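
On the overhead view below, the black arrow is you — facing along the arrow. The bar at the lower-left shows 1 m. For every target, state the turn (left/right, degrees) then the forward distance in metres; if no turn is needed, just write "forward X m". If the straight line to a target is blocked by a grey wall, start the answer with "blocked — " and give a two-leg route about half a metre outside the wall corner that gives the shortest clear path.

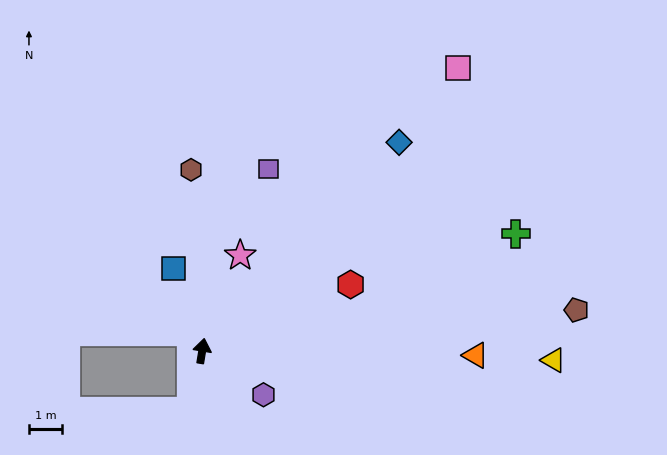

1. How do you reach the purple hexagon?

turn right 116°, forward 2.3 m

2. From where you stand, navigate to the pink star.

turn right 12°, forward 3.1 m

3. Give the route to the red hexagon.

turn right 57°, forward 4.9 m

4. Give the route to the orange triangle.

turn right 82°, forward 8.2 m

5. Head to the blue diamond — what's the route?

turn right 34°, forward 8.6 m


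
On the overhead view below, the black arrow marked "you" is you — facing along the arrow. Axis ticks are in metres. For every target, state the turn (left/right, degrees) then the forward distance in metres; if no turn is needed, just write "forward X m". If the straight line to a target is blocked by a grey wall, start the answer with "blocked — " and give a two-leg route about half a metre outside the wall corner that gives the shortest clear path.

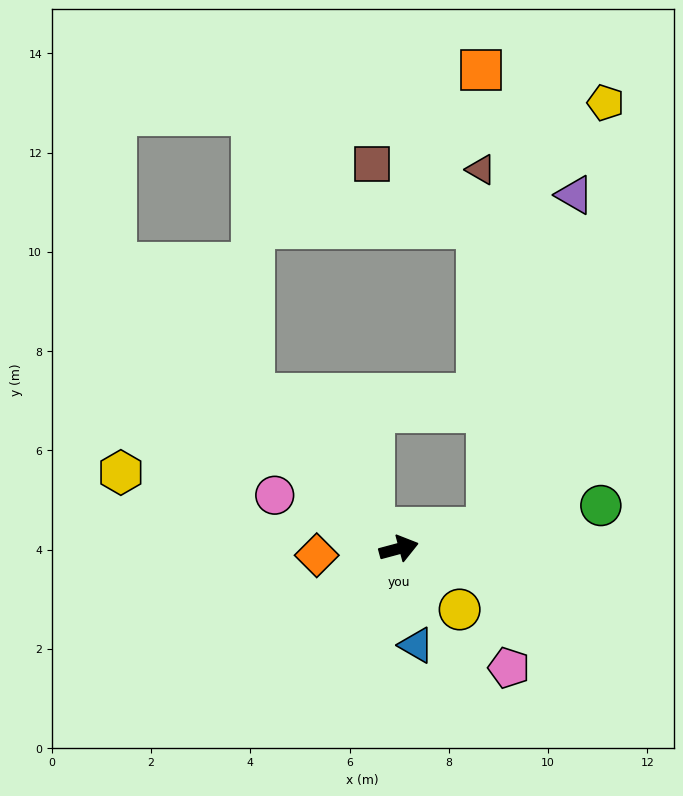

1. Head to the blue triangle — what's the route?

turn right 95°, forward 2.0 m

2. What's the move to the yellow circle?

turn right 60°, forward 1.7 m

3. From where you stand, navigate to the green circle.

turn right 3°, forward 4.2 m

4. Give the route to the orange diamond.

turn left 170°, forward 1.7 m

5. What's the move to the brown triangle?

blocked — turn right 2°, forward 1.8 m, then turn left 78°, forward 7.2 m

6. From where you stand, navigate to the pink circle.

turn left 142°, forward 2.7 m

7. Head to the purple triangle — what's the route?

blocked — turn right 2°, forward 1.8 m, then turn left 62°, forward 6.9 m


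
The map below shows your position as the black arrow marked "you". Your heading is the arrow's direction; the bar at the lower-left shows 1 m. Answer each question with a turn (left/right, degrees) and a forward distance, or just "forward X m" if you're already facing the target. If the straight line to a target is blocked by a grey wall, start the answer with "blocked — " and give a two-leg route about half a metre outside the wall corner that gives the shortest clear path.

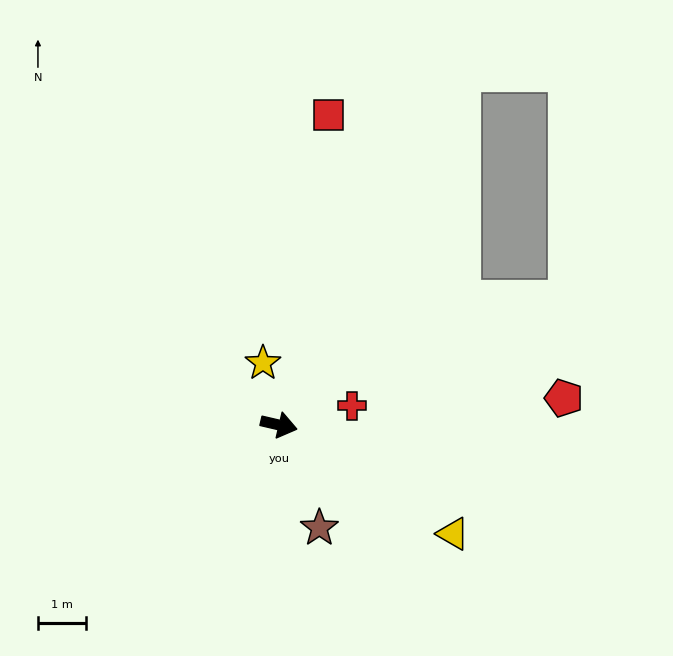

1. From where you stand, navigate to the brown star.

turn right 55°, forward 2.3 m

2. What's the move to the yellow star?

turn left 118°, forward 1.3 m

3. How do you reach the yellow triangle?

turn right 19°, forward 4.3 m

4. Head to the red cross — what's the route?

turn left 28°, forward 1.6 m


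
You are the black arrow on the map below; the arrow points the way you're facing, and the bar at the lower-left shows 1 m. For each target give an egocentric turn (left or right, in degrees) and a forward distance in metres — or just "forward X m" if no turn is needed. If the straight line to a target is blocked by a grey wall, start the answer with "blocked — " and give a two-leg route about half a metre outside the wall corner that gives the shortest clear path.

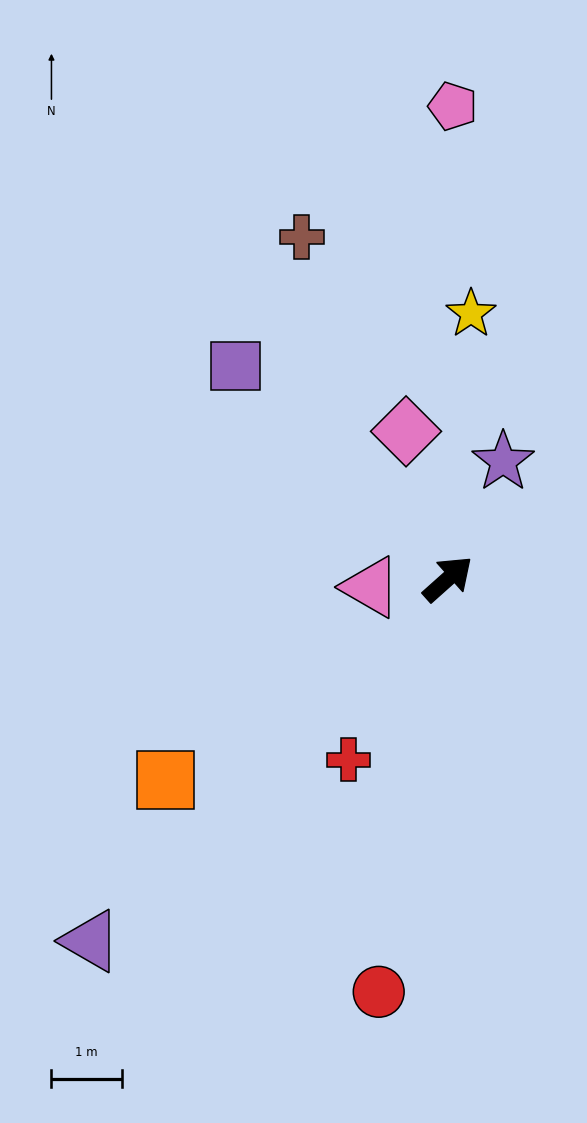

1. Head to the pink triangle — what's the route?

turn left 144°, forward 1.1 m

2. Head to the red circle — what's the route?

turn right 141°, forward 6.0 m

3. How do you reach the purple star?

turn left 23°, forward 1.8 m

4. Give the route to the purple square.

turn left 93°, forward 4.3 m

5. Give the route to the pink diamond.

turn left 64°, forward 2.2 m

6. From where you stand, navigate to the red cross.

turn right 160°, forward 2.9 m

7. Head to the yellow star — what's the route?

turn left 43°, forward 3.8 m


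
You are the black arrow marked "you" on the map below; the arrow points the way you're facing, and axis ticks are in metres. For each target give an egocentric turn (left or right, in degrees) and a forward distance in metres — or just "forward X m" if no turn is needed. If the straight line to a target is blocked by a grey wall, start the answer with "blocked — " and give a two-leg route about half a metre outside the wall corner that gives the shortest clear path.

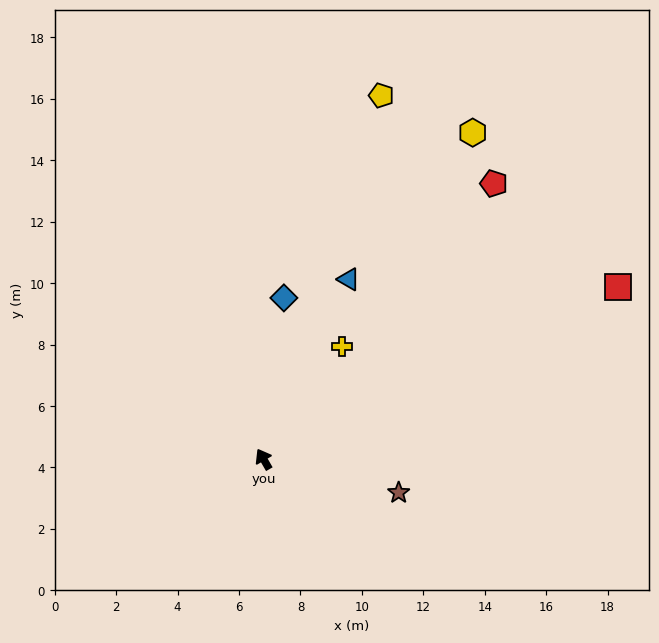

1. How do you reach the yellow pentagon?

turn right 48°, forward 12.4 m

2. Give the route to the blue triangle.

turn right 55°, forward 6.5 m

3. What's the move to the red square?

turn right 94°, forward 12.8 m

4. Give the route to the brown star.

turn right 134°, forward 4.5 m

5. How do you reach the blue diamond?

turn right 37°, forward 5.3 m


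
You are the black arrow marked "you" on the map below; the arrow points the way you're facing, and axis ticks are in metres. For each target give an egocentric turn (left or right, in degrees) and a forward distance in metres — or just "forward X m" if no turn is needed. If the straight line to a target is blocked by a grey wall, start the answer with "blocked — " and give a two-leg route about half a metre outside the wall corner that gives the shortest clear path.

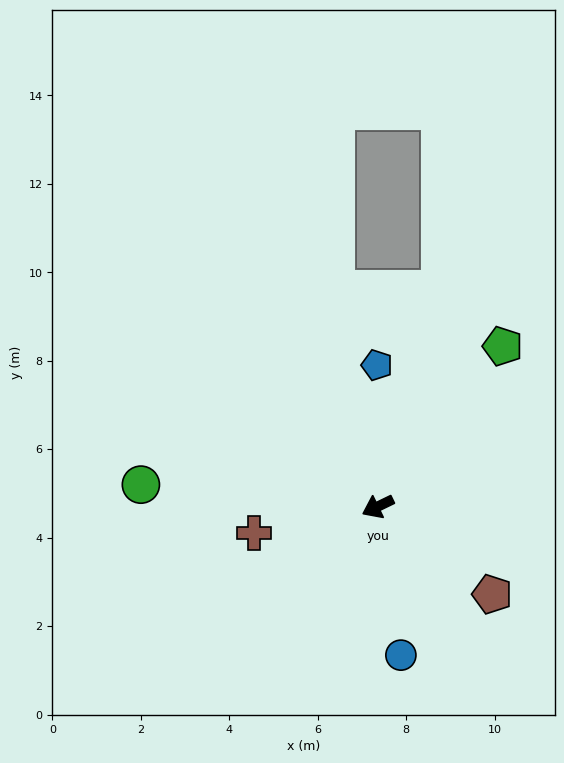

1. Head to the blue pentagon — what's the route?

turn right 116°, forward 3.2 m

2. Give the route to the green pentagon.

turn right 154°, forward 4.6 m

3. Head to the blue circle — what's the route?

turn left 73°, forward 3.4 m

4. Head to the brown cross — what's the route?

turn right 14°, forward 2.9 m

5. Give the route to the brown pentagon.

turn left 117°, forward 3.3 m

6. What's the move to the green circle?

turn right 31°, forward 5.4 m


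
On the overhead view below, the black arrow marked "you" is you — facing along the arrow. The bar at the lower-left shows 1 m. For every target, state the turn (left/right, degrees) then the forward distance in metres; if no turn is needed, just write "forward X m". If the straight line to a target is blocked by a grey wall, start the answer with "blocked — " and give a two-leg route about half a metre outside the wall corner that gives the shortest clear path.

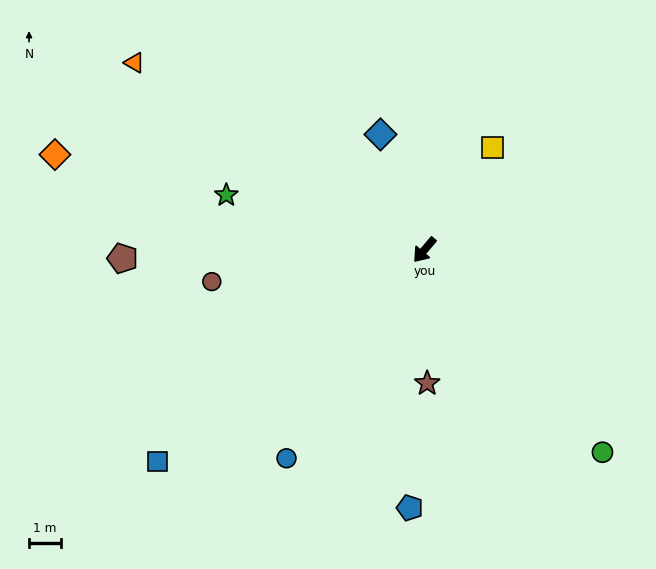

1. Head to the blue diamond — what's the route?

turn right 119°, forward 3.8 m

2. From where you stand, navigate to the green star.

turn right 65°, forward 6.4 m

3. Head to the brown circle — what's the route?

turn right 41°, forward 6.7 m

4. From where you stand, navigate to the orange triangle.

turn right 83°, forward 10.7 m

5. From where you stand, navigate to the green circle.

turn left 82°, forward 8.4 m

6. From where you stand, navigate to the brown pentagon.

turn right 48°, forward 9.4 m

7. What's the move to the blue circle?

turn left 7°, forward 7.8 m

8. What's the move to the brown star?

turn left 41°, forward 4.1 m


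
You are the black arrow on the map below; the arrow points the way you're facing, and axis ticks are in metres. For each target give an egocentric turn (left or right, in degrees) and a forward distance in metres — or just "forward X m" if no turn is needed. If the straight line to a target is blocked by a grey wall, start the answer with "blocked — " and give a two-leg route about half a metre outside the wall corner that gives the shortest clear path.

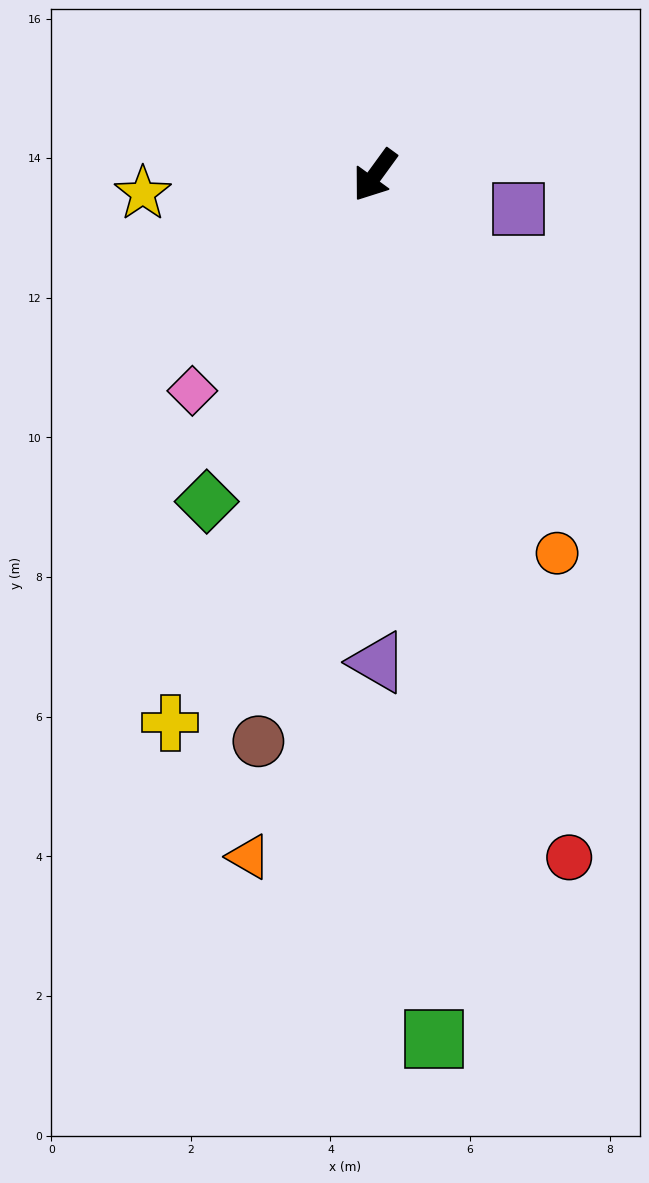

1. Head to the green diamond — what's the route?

turn left 9°, forward 5.3 m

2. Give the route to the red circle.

turn left 52°, forward 10.2 m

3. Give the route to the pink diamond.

turn right 4°, forward 4.0 m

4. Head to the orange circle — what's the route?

turn left 62°, forward 6.0 m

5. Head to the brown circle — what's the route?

turn left 24°, forward 8.3 m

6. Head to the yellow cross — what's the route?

turn left 16°, forward 8.4 m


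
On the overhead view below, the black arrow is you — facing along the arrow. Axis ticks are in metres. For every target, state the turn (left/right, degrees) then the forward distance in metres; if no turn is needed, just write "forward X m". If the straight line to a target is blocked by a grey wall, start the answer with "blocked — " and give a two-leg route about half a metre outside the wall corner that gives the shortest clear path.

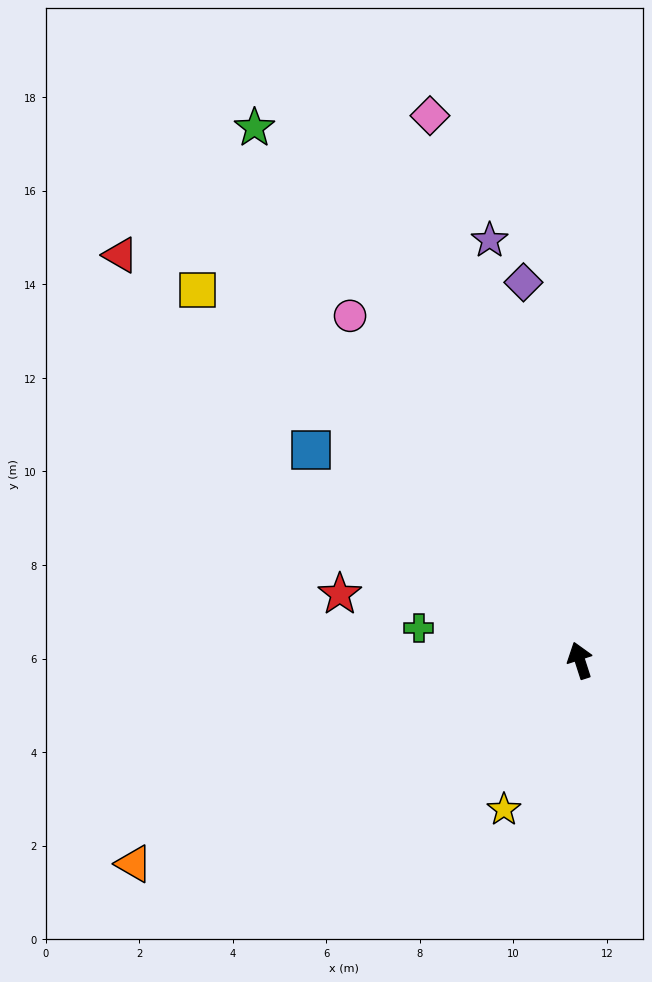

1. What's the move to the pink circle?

turn left 16°, forward 8.9 m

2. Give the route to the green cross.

turn left 61°, forward 3.5 m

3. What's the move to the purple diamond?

turn right 9°, forward 8.2 m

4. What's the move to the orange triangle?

turn left 97°, forward 10.5 m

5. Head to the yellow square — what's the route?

turn left 28°, forward 11.4 m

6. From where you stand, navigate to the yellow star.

turn left 135°, forward 3.6 m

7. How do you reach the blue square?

turn left 34°, forward 7.3 m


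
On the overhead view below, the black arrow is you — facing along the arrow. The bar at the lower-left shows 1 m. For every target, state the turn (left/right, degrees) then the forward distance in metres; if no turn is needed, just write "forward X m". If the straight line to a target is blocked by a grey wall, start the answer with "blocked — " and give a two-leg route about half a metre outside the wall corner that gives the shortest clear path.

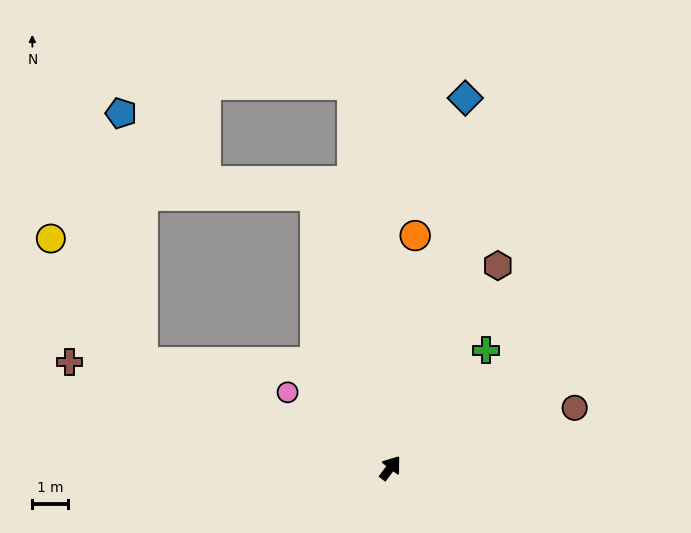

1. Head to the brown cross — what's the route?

turn left 109°, forward 9.5 m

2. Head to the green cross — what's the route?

turn right 2°, forward 4.2 m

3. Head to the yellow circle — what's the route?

blocked — turn left 104°, forward 7.5 m, then turn right 30°, forward 4.3 m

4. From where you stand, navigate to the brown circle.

turn right 35°, forward 5.4 m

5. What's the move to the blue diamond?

turn left 26°, forward 10.6 m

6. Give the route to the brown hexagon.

turn left 9°, forward 6.4 m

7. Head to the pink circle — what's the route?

turn left 91°, forward 3.6 m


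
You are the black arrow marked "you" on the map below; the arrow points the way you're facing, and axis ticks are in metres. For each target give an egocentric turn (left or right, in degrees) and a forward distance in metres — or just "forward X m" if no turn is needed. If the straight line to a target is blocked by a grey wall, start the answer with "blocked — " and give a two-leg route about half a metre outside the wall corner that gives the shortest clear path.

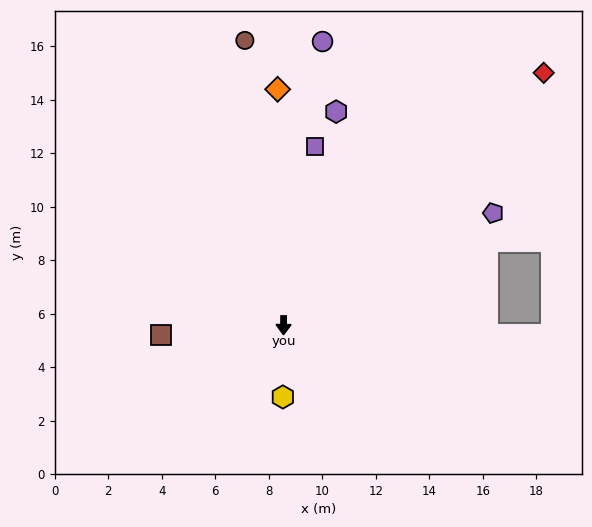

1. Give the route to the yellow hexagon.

forward 2.7 m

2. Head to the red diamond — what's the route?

turn left 135°, forward 13.6 m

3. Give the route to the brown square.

turn right 85°, forward 4.6 m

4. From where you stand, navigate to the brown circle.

turn right 172°, forward 10.7 m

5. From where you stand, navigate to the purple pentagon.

turn left 119°, forward 8.9 m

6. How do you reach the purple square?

turn left 171°, forward 6.8 m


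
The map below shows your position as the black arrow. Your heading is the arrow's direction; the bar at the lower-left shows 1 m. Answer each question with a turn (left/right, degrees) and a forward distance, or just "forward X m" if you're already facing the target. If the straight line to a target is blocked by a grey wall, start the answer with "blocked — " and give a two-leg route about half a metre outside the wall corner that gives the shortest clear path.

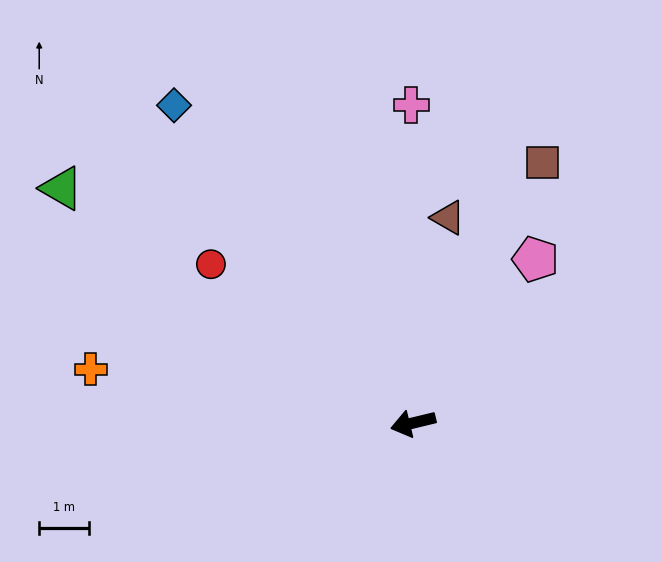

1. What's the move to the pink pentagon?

turn right 140°, forward 4.1 m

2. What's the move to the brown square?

turn right 130°, forward 5.8 m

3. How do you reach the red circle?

turn right 52°, forward 5.1 m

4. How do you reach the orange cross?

turn right 23°, forward 6.5 m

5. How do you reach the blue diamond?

turn right 67°, forward 8.0 m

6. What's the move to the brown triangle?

turn right 113°, forward 4.2 m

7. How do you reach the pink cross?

turn right 103°, forward 6.4 m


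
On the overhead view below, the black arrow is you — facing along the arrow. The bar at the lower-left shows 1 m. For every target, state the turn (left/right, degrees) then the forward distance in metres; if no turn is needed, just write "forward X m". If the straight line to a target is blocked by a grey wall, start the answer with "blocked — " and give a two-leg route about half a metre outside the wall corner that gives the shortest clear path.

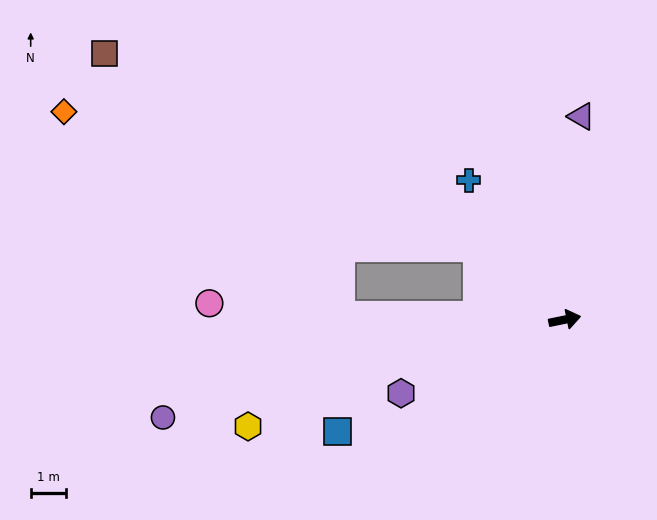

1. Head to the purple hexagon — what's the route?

turn right 167°, forward 5.1 m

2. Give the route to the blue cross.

turn left 113°, forward 4.8 m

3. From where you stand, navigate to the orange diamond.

blocked — turn left 129°, forward 3.2 m, then turn left 21°, forward 12.3 m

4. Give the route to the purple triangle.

turn left 74°, forward 5.8 m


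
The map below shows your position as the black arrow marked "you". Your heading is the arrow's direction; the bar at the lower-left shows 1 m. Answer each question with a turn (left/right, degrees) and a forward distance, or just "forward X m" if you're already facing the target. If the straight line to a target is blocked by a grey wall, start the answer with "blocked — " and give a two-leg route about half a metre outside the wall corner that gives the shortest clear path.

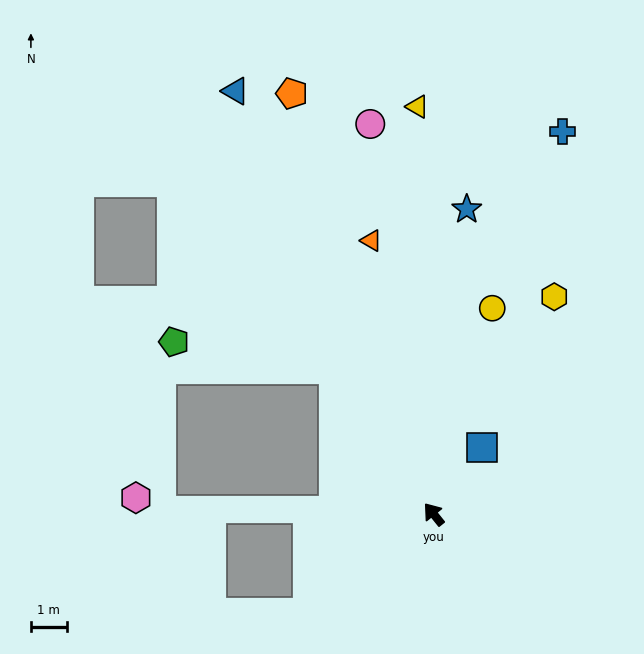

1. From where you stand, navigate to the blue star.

turn right 45°, forward 8.6 m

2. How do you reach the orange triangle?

turn right 26°, forward 7.9 m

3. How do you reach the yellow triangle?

turn right 36°, forward 11.4 m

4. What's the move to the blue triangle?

turn right 14°, forward 13.1 m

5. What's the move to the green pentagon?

blocked — turn right 4°, forward 4.9 m, then turn left 46°, forward 4.6 m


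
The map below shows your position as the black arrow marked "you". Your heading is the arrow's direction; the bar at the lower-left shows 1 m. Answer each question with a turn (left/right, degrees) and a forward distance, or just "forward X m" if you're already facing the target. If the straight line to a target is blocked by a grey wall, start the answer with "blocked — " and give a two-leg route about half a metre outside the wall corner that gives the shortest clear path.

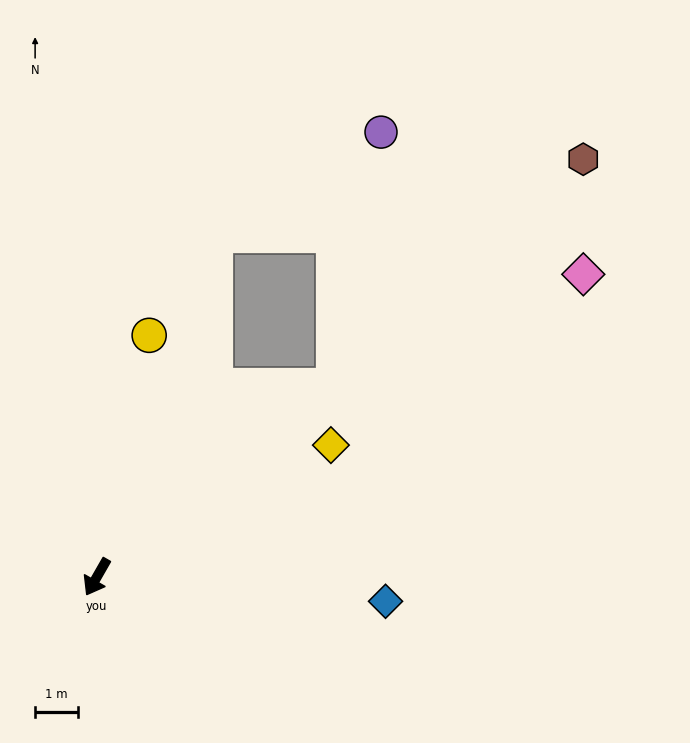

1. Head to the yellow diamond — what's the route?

turn left 149°, forward 6.2 m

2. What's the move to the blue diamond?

turn left 115°, forward 6.7 m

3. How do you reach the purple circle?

blocked — turn right 169°, forward 8.4 m, then turn right 40°, forward 4.5 m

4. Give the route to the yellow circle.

turn right 162°, forward 5.8 m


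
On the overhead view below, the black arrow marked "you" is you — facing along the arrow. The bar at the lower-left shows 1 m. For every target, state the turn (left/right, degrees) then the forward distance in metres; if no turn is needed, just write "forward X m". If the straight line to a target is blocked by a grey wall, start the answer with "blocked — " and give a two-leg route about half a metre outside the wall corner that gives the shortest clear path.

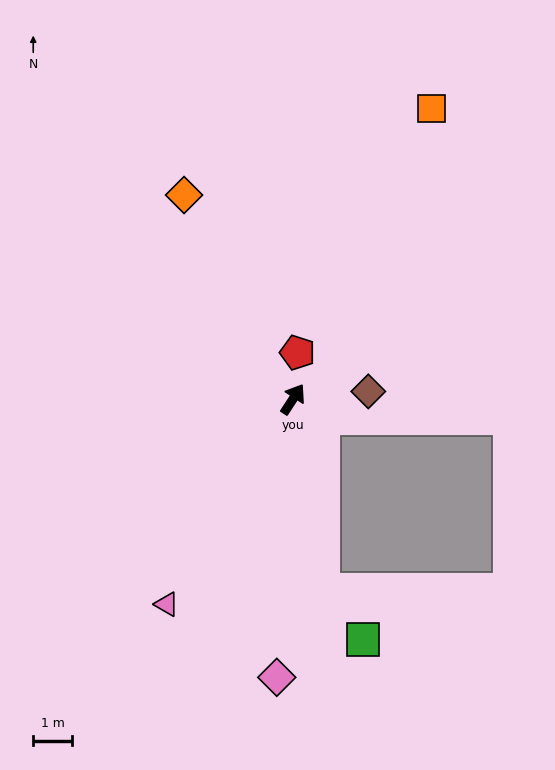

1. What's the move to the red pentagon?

turn left 28°, forward 1.2 m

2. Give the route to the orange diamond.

turn left 61°, forward 5.9 m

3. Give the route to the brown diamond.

turn right 51°, forward 1.9 m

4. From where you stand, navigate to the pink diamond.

turn right 150°, forward 7.1 m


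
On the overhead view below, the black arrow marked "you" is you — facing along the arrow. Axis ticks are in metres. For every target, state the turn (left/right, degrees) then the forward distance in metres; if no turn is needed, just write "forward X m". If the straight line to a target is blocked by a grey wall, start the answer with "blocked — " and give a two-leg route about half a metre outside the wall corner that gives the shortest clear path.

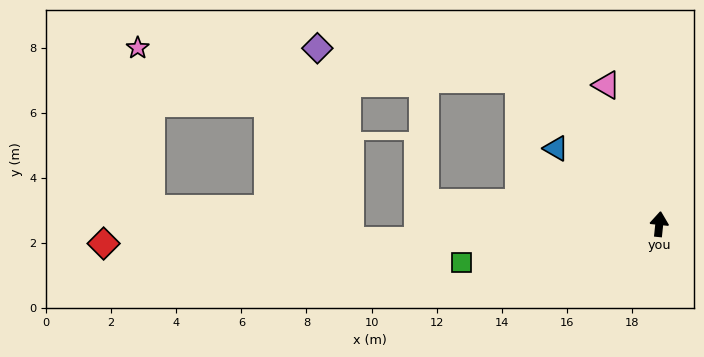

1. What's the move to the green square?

turn left 107°, forward 6.2 m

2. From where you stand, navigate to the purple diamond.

blocked — turn left 50°, forward 6.2 m, then turn left 37°, forward 6.3 m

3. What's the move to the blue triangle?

turn left 60°, forward 3.9 m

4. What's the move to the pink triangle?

turn left 27°, forward 4.6 m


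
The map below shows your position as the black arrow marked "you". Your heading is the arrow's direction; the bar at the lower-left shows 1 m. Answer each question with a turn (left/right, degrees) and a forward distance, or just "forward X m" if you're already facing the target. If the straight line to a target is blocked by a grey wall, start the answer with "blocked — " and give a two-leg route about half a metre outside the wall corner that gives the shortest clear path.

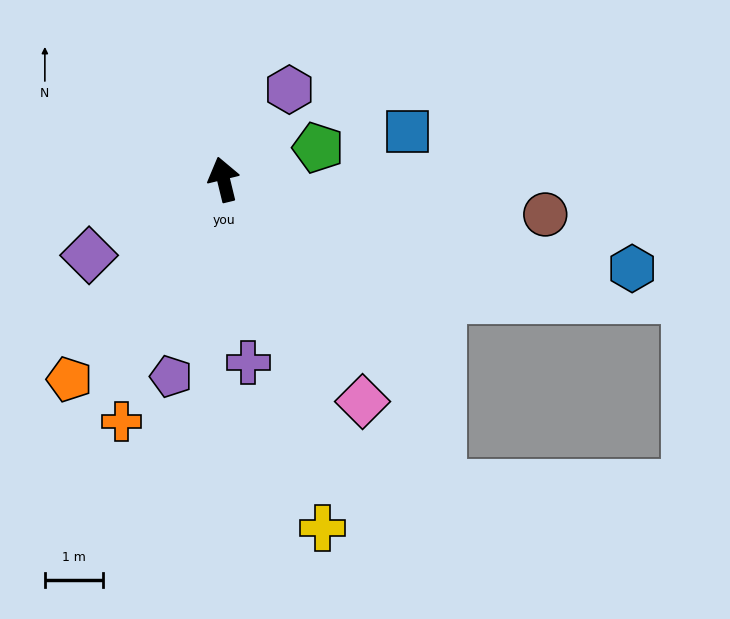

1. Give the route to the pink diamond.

turn right 162°, forward 4.5 m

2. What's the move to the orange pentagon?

turn left 129°, forward 4.3 m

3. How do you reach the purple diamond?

turn left 106°, forward 2.6 m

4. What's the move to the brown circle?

turn right 110°, forward 5.6 m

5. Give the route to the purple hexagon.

turn right 50°, forward 1.9 m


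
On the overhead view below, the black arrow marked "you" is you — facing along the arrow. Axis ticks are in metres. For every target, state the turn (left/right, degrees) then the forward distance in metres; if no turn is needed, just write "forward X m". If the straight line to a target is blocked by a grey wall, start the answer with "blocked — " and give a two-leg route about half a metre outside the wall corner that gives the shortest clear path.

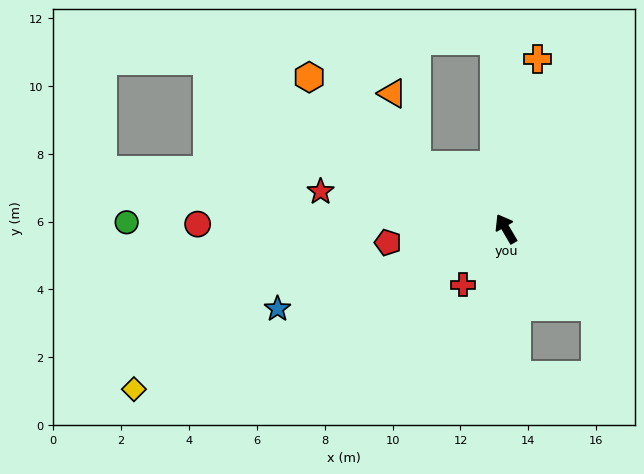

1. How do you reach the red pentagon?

turn left 66°, forward 3.5 m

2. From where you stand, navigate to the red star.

turn left 48°, forward 5.6 m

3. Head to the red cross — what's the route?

turn left 112°, forward 2.1 m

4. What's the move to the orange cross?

turn right 41°, forward 5.1 m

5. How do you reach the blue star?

turn left 79°, forward 7.1 m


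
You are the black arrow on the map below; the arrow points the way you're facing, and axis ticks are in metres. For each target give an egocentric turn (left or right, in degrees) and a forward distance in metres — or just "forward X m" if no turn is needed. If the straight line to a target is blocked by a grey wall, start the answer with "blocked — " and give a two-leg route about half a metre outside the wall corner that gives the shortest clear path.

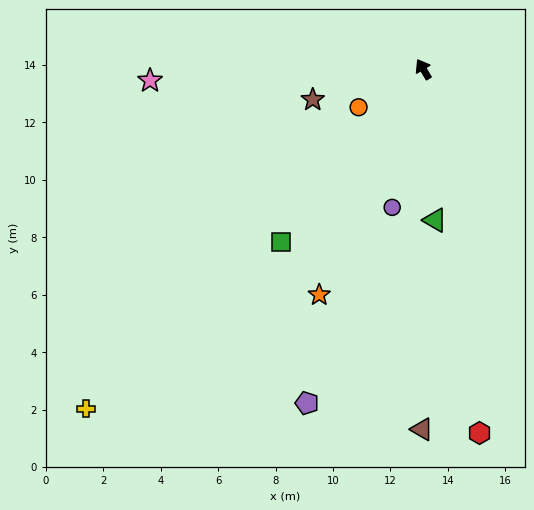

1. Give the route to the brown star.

turn left 74°, forward 4.0 m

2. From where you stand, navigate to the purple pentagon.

turn left 130°, forward 12.3 m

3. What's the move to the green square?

turn left 110°, forward 7.8 m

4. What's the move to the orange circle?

turn left 90°, forward 2.6 m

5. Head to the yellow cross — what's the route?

turn left 104°, forward 16.7 m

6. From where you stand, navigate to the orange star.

turn left 124°, forward 8.7 m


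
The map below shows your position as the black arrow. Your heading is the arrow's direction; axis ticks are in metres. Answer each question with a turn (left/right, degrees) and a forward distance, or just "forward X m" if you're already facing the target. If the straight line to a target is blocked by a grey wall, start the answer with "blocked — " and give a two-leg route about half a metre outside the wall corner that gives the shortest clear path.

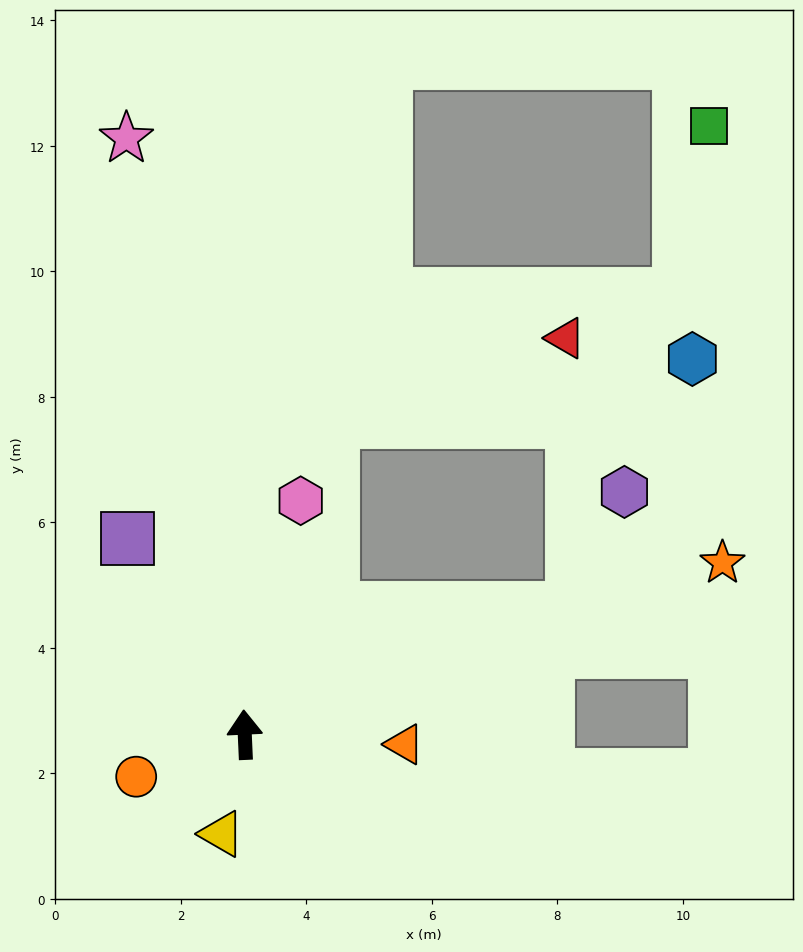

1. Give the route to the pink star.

turn left 9°, forward 9.7 m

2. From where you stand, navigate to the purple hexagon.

blocked — turn right 72°, forward 5.6 m, then turn left 45°, forward 2.0 m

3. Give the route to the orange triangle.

turn right 96°, forward 2.5 m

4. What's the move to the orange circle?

turn left 109°, forward 1.9 m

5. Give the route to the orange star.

turn right 73°, forward 8.1 m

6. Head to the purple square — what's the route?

turn left 28°, forward 3.6 m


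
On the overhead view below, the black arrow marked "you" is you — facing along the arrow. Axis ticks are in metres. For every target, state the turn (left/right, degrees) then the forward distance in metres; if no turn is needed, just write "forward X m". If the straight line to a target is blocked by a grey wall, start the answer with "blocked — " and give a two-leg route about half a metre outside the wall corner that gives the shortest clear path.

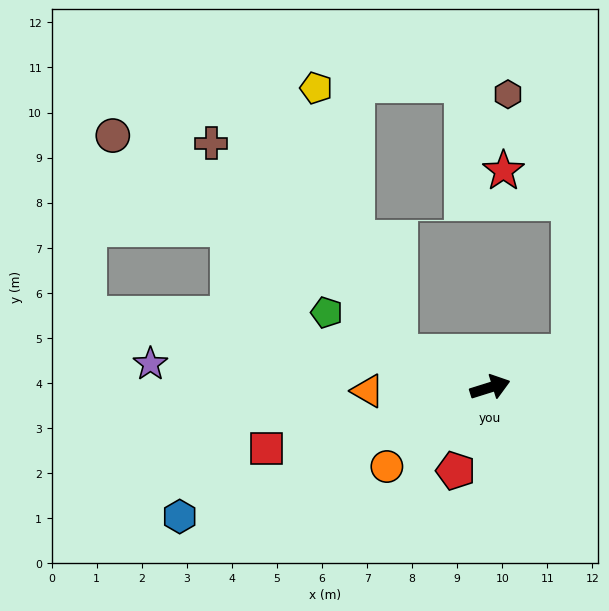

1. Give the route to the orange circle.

turn right 160°, forward 2.9 m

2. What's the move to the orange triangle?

turn left 164°, forward 2.7 m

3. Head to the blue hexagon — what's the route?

turn right 175°, forward 7.5 m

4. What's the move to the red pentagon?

turn right 130°, forward 2.0 m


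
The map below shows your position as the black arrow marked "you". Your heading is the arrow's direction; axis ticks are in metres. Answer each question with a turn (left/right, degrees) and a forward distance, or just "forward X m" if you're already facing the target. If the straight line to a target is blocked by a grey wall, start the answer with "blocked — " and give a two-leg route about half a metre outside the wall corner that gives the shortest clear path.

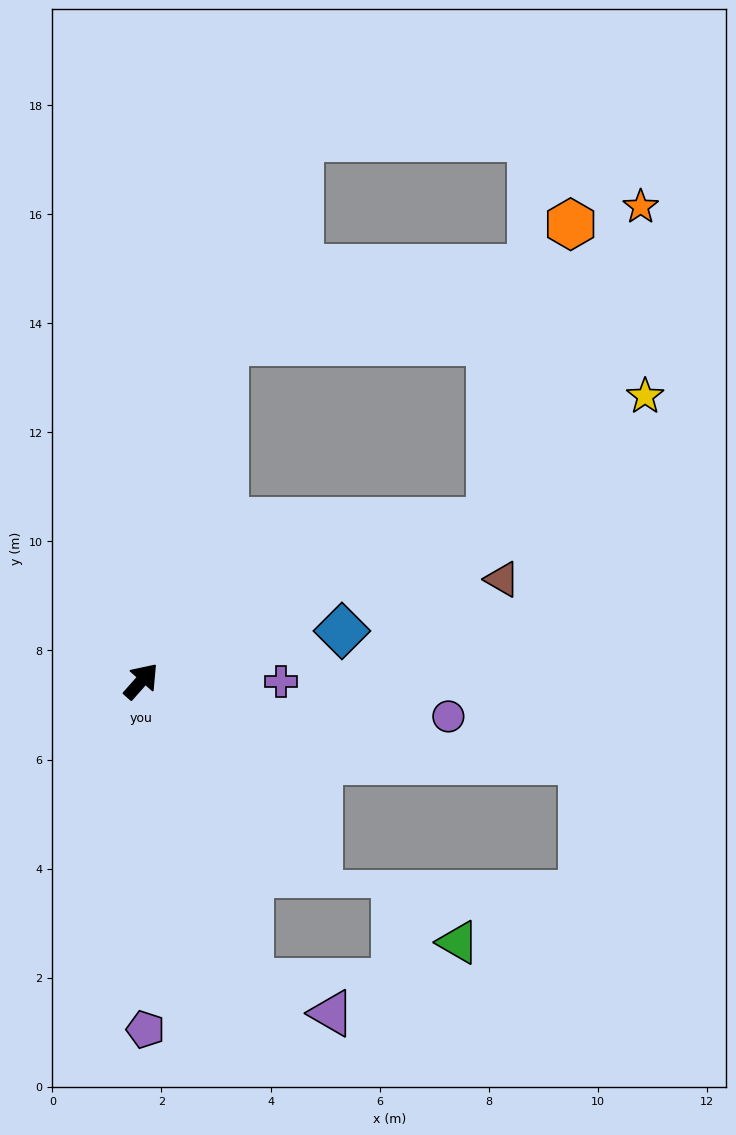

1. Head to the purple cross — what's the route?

turn right 49°, forward 2.6 m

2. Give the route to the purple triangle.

blocked — turn right 118°, forward 5.9 m, then turn left 48°, forward 1.6 m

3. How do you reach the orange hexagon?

blocked — turn right 24°, forward 7.0 m, then turn left 50°, forward 5.6 m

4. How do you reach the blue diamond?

turn right 34°, forward 3.8 m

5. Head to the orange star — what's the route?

blocked — turn right 24°, forward 7.0 m, then turn left 40°, forward 6.4 m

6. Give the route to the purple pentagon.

turn right 138°, forward 6.4 m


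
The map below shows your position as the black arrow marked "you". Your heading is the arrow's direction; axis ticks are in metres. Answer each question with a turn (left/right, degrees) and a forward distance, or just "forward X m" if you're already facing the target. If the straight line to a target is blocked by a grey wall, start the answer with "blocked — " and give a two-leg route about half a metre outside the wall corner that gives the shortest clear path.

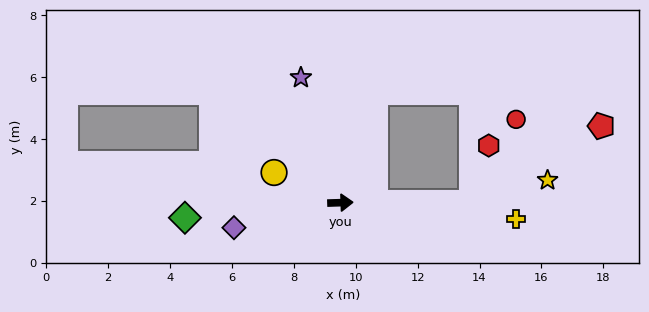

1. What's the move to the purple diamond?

turn right 169°, forward 3.5 m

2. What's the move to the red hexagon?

blocked — forward 4.2 m, then turn left 72°, forward 1.9 m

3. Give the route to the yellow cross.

turn right 7°, forward 5.7 m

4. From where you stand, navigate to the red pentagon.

blocked — forward 4.2 m, then turn left 29°, forward 4.9 m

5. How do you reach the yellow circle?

turn left 154°, forward 2.4 m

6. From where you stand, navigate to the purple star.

turn left 106°, forward 4.2 m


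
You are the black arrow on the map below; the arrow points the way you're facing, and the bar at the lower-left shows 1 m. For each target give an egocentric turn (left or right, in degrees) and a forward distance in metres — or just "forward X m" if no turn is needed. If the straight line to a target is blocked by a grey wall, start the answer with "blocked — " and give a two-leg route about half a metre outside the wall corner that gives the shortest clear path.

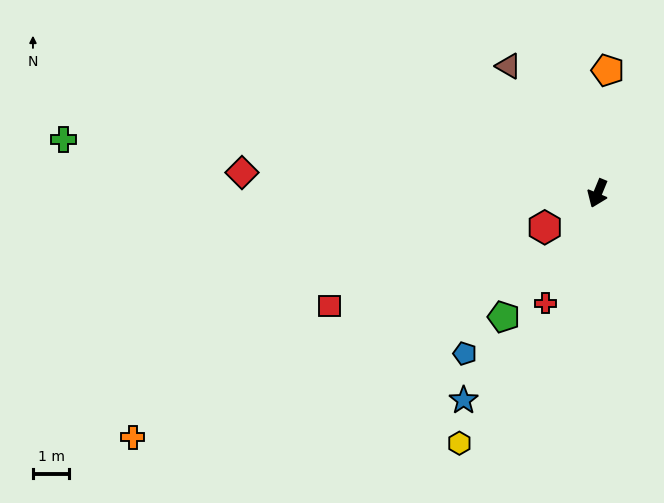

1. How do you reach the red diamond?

turn right 71°, forward 9.8 m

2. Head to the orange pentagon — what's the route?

turn right 162°, forward 3.4 m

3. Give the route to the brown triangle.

turn right 123°, forward 4.3 m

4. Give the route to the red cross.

turn right 3°, forward 3.3 m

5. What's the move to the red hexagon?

turn right 35°, forward 1.7 m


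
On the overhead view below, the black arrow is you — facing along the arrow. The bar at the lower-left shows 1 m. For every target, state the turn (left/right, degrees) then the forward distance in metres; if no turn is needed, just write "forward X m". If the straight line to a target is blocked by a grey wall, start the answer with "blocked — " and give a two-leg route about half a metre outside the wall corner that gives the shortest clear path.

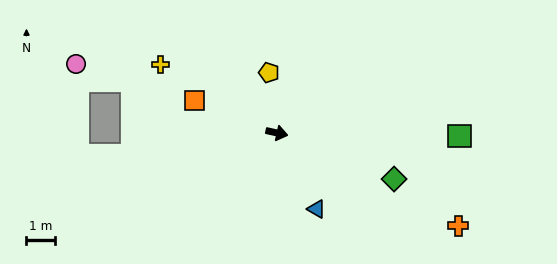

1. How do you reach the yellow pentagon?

turn left 110°, forward 2.2 m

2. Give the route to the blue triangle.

turn right 50°, forward 3.1 m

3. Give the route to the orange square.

turn left 171°, forward 3.2 m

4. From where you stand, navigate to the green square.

turn left 11°, forward 6.5 m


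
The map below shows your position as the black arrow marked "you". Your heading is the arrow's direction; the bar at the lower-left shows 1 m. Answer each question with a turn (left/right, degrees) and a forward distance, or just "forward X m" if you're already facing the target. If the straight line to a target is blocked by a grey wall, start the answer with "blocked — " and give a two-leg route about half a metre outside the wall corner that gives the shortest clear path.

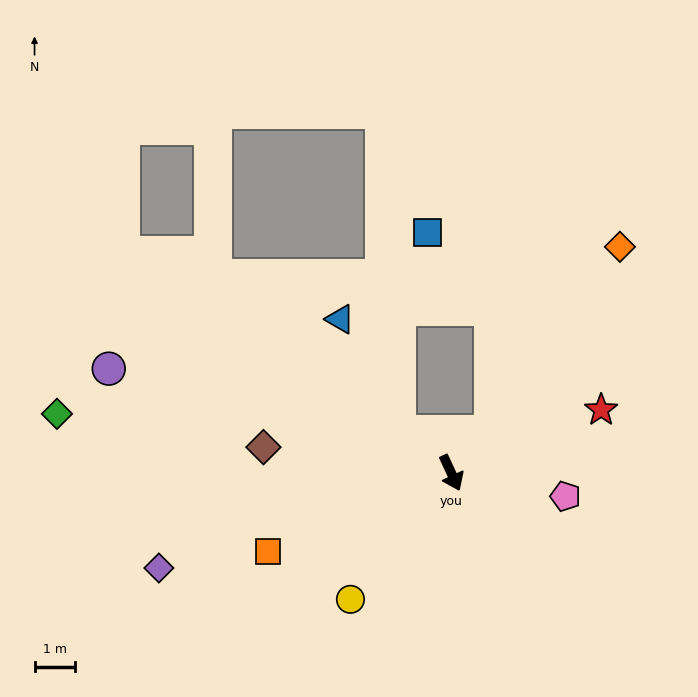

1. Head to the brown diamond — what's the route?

turn right 123°, forward 4.6 m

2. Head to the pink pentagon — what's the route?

turn left 54°, forward 2.8 m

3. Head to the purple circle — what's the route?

turn right 132°, forward 8.7 m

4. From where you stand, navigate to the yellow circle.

turn right 63°, forward 4.0 m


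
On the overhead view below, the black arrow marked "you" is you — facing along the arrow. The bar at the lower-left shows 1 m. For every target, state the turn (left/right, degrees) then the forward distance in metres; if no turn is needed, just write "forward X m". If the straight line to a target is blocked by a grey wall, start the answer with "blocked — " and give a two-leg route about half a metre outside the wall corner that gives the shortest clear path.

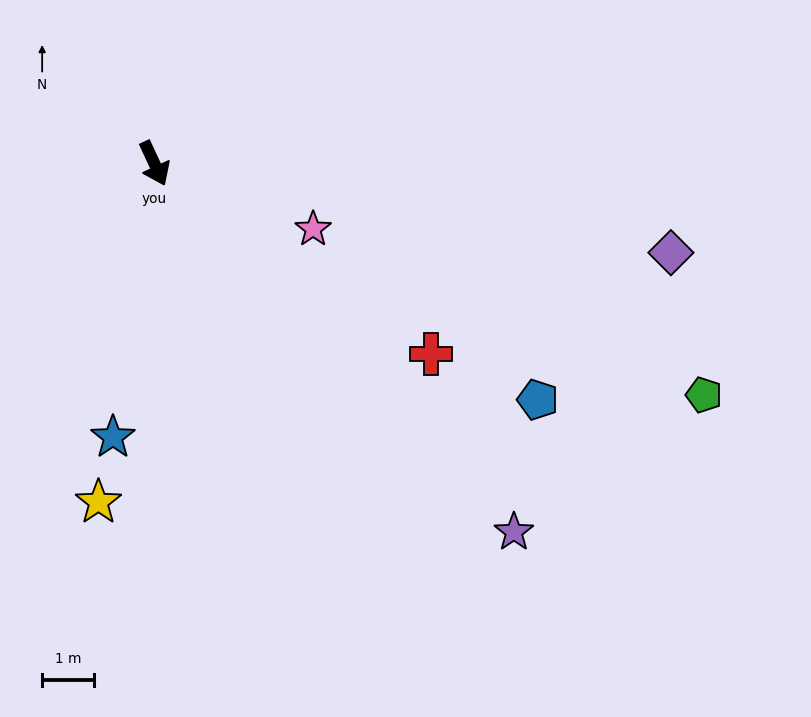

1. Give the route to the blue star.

turn right 33°, forward 5.3 m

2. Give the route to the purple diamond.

turn left 55°, forward 10.1 m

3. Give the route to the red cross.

turn left 31°, forward 6.5 m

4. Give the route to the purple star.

turn left 19°, forward 9.9 m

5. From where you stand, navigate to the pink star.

turn left 43°, forward 3.3 m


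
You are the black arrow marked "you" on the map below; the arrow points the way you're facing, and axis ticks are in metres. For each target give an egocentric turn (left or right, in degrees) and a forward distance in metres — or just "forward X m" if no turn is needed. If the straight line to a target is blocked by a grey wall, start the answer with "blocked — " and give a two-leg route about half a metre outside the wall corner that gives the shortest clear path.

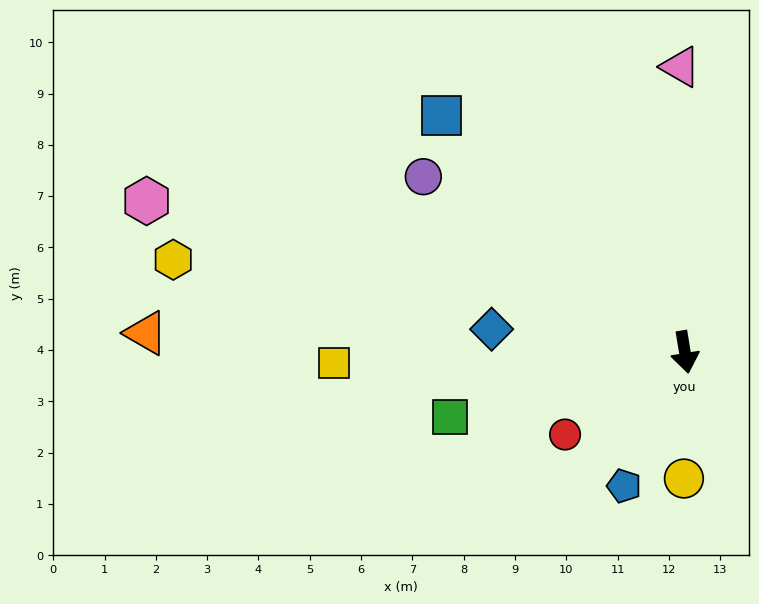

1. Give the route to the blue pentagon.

turn right 34°, forward 2.9 m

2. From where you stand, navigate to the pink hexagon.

turn right 115°, forward 10.9 m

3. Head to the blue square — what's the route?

turn right 143°, forward 6.6 m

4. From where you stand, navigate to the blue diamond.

turn right 106°, forward 3.8 m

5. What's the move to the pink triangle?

turn left 172°, forward 5.6 m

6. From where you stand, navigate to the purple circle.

turn right 133°, forward 6.1 m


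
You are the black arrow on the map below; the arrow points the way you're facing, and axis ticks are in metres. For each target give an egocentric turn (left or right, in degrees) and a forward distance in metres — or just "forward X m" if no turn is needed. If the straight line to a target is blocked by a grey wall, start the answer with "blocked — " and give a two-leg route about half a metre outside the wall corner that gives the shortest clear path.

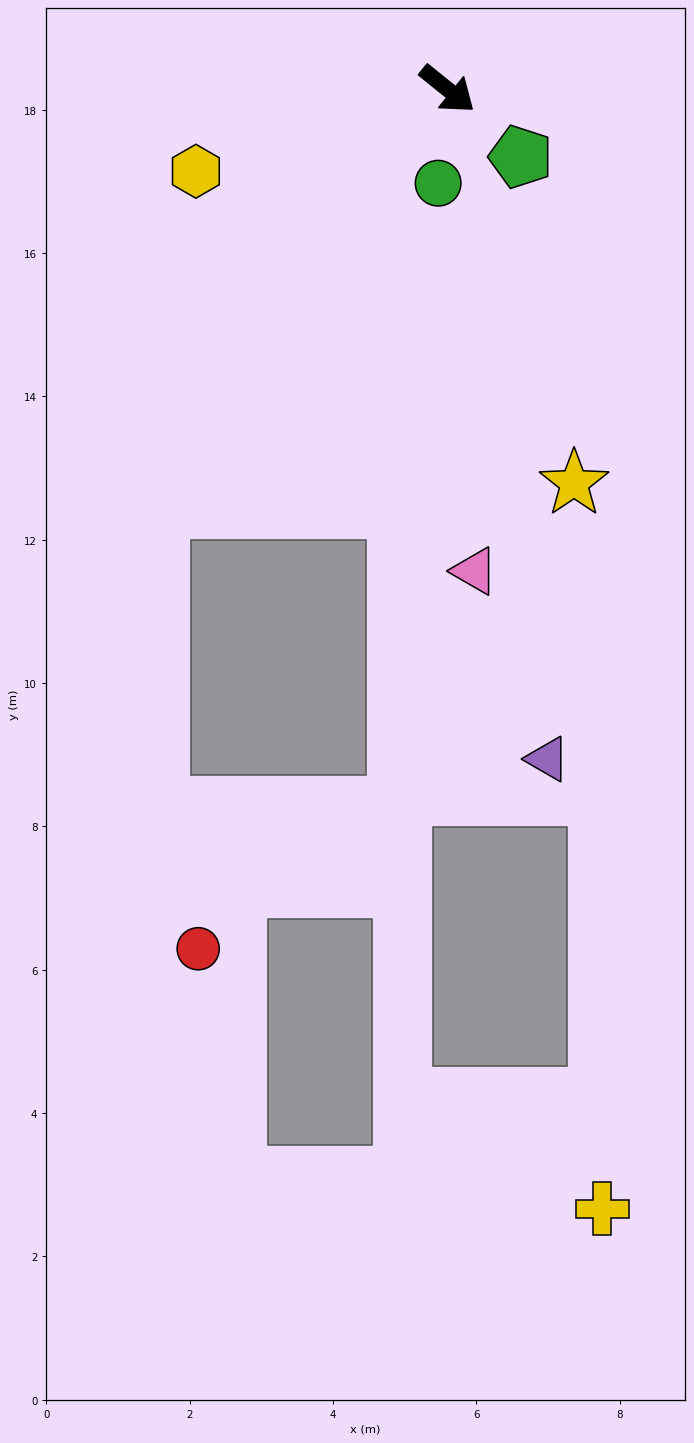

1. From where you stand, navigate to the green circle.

turn right 57°, forward 1.3 m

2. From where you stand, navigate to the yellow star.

turn right 33°, forward 5.8 m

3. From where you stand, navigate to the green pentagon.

turn right 4°, forward 1.4 m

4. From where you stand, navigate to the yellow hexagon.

turn right 123°, forward 3.7 m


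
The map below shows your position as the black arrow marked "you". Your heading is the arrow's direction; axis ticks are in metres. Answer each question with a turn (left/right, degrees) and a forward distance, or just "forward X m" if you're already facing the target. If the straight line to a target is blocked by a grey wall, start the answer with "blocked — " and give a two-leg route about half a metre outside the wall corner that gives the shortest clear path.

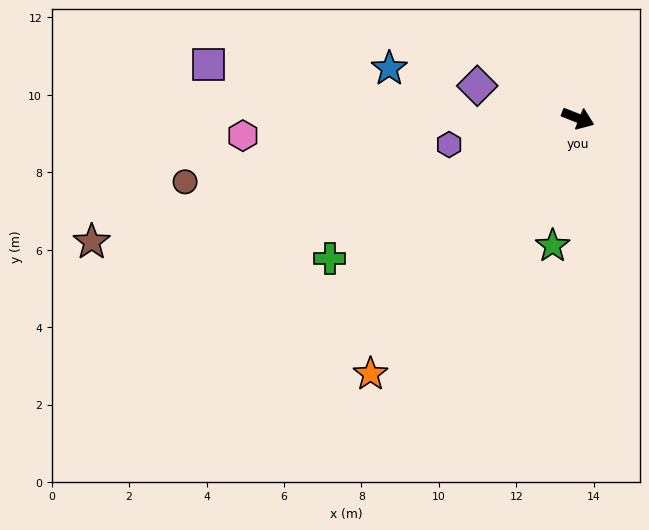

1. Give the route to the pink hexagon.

turn right 155°, forward 8.7 m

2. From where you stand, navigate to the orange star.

turn right 107°, forward 8.5 m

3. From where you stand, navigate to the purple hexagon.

turn right 147°, forward 3.4 m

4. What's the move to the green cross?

turn right 129°, forward 7.4 m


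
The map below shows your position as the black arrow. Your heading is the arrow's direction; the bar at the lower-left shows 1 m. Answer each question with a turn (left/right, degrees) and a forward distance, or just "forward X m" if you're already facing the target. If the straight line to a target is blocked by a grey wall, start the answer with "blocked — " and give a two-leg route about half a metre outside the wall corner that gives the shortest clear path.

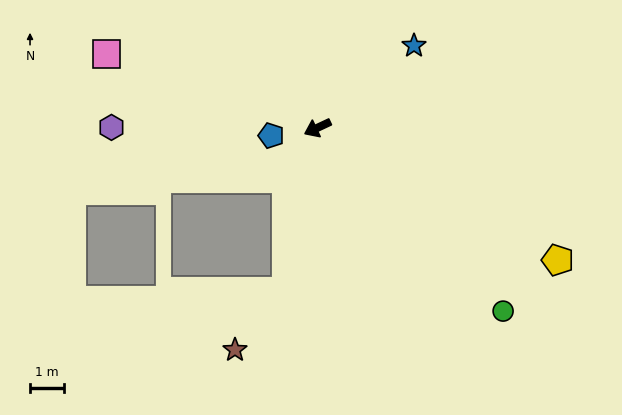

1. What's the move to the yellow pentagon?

turn left 126°, forward 8.1 m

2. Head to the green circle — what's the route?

turn left 110°, forward 7.7 m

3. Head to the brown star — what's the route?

blocked — turn left 54°, forward 4.9 m, then turn right 30°, forward 2.3 m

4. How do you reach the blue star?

turn right 165°, forward 3.8 m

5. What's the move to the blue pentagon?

turn right 16°, forward 1.4 m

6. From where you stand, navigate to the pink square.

turn right 44°, forward 6.6 m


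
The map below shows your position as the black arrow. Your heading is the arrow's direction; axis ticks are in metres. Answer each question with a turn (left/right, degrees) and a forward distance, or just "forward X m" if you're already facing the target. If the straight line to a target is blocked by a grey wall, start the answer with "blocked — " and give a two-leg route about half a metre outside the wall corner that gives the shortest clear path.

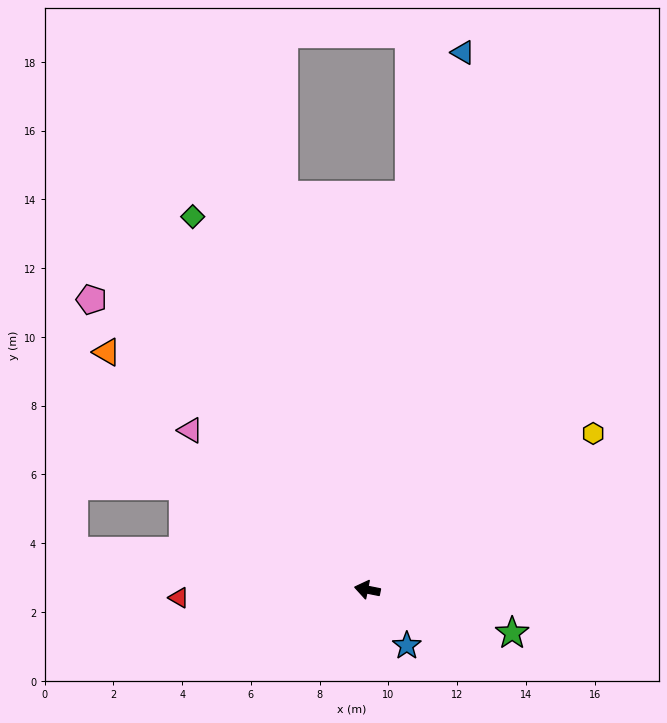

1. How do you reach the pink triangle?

turn right 31°, forward 6.9 m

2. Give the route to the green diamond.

turn right 54°, forward 12.0 m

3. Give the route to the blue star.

turn left 137°, forward 2.0 m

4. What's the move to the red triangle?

turn left 14°, forward 5.5 m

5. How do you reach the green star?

turn left 175°, forward 4.4 m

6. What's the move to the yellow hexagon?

turn right 134°, forward 8.0 m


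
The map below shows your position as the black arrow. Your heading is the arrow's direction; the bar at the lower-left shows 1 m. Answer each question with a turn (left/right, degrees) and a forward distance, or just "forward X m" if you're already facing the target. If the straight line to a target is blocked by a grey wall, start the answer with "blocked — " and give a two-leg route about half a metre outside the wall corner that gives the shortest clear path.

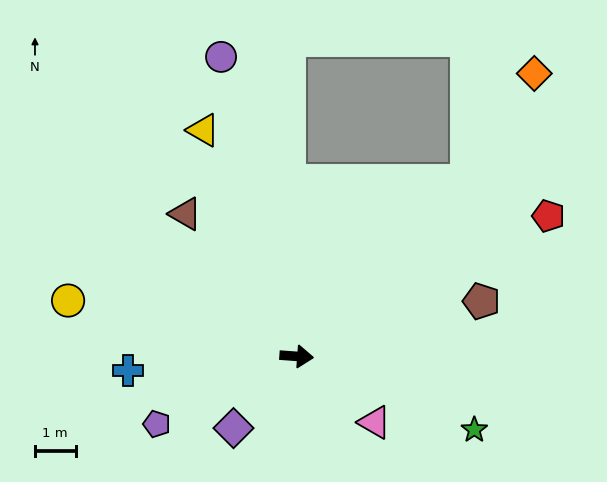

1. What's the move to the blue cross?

turn right 171°, forward 4.2 m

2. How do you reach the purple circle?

turn left 108°, forward 7.6 m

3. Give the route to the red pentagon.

turn left 33°, forward 7.1 m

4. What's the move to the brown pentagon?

turn left 21°, forward 4.8 m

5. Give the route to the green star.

turn right 18°, forward 4.7 m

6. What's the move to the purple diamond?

turn right 127°, forward 2.4 m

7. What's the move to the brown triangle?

turn left 132°, forward 4.5 m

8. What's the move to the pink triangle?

turn right 36°, forward 2.5 m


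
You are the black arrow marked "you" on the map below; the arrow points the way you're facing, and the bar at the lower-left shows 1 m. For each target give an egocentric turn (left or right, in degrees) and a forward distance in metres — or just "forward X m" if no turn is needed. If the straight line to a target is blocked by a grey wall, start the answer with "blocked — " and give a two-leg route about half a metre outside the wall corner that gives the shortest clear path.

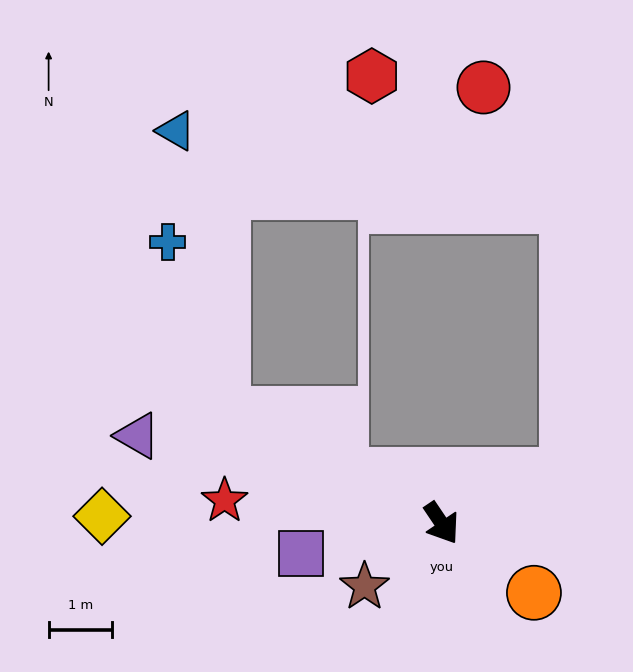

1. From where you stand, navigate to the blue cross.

blocked — turn right 151°, forward 3.8 m, then turn right 45°, forward 2.8 m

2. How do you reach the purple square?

turn right 112°, forward 2.3 m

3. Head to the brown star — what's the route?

turn right 85°, forward 1.6 m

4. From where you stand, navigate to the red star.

turn right 130°, forward 3.4 m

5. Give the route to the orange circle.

turn left 19°, forward 1.8 m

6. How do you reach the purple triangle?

turn right 140°, forward 5.0 m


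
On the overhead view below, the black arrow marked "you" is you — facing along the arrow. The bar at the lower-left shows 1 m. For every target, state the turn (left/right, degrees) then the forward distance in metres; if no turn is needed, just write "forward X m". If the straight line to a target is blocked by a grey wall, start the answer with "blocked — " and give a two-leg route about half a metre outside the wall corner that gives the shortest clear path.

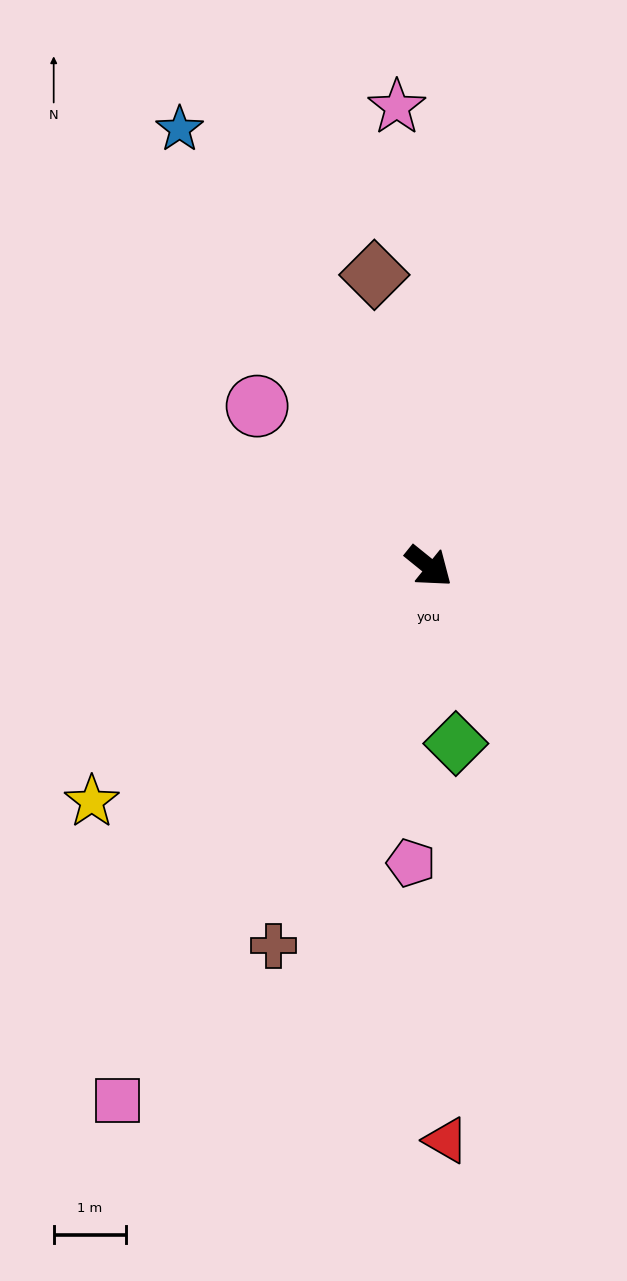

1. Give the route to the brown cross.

turn right 73°, forward 5.7 m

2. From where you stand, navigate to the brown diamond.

turn left 140°, forward 4.1 m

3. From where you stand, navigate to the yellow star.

turn right 106°, forward 5.7 m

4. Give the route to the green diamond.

turn right 42°, forward 2.5 m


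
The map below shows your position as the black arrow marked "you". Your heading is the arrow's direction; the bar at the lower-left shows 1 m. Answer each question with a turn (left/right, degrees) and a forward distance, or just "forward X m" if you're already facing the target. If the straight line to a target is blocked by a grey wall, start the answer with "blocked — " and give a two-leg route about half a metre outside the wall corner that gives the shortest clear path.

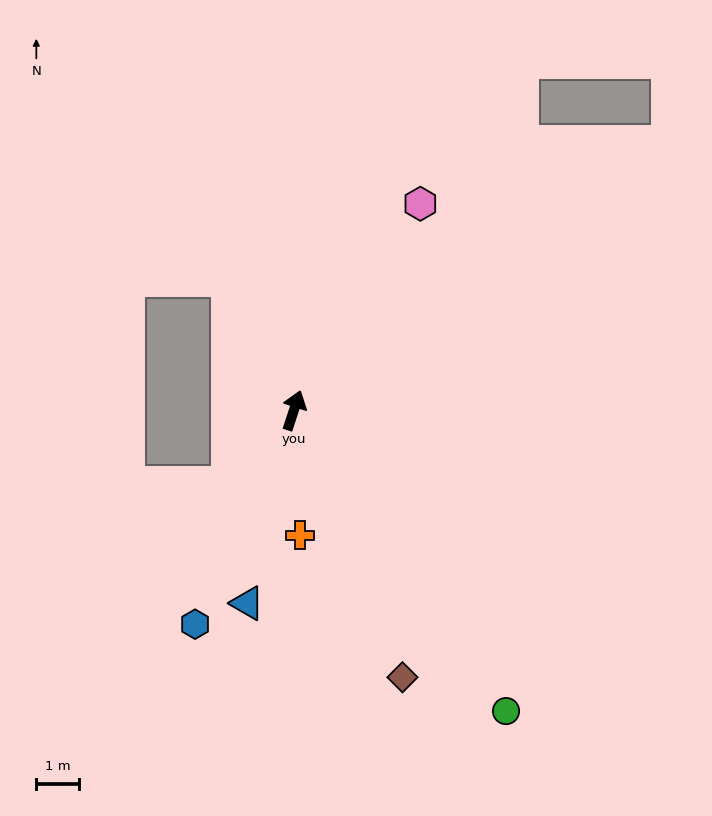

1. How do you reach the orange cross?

turn right 159°, forward 2.9 m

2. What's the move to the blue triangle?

turn right 175°, forward 4.6 m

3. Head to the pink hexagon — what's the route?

turn right 13°, forward 5.7 m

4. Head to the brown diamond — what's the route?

turn right 140°, forward 6.7 m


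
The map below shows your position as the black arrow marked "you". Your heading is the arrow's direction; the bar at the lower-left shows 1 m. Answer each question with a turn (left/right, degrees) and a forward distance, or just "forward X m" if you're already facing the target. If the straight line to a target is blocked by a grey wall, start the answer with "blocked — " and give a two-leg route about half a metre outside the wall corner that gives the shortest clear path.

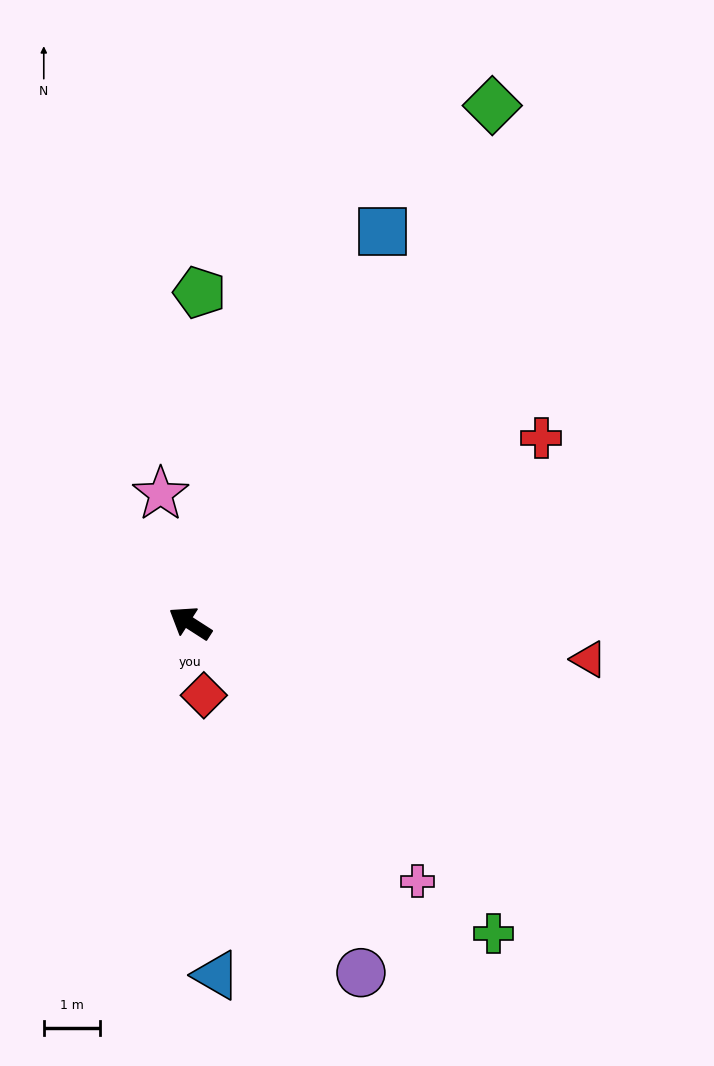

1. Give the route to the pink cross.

turn left 164°, forward 6.1 m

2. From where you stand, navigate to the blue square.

turn right 83°, forward 7.7 m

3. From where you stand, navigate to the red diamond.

turn left 134°, forward 1.3 m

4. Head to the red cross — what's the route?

turn right 120°, forward 7.0 m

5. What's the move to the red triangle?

turn right 152°, forward 7.1 m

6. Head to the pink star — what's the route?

turn right 44°, forward 2.3 m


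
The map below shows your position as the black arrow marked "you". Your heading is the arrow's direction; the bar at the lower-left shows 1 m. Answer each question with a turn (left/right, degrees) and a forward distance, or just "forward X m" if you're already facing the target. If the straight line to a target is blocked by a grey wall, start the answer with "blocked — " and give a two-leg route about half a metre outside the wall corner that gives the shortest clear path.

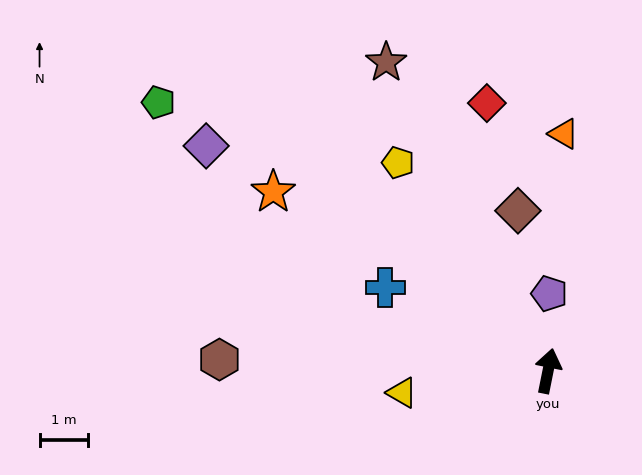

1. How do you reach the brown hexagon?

turn left 99°, forward 6.8 m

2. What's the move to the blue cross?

turn left 74°, forward 3.8 m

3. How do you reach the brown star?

turn left 39°, forward 7.2 m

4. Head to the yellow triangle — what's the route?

turn left 110°, forward 3.1 m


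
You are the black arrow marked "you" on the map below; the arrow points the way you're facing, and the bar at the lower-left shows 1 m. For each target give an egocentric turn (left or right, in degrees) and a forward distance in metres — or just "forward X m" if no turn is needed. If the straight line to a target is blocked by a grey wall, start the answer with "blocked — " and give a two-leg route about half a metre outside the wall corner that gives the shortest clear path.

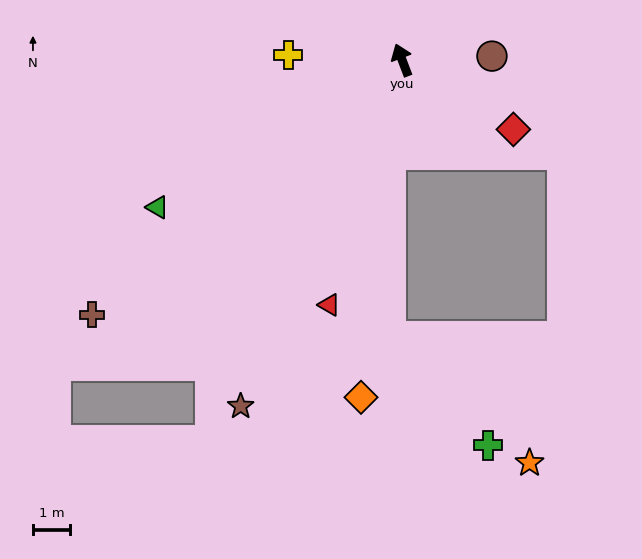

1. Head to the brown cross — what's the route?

turn left 109°, forward 10.8 m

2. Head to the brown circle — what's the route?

turn right 108°, forward 2.4 m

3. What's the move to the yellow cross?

turn left 67°, forward 3.1 m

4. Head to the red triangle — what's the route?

turn left 143°, forward 6.8 m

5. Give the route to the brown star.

turn left 134°, forward 10.2 m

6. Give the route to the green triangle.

turn left 100°, forward 7.7 m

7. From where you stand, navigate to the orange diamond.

turn left 152°, forward 9.1 m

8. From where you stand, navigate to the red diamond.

turn right 143°, forward 3.5 m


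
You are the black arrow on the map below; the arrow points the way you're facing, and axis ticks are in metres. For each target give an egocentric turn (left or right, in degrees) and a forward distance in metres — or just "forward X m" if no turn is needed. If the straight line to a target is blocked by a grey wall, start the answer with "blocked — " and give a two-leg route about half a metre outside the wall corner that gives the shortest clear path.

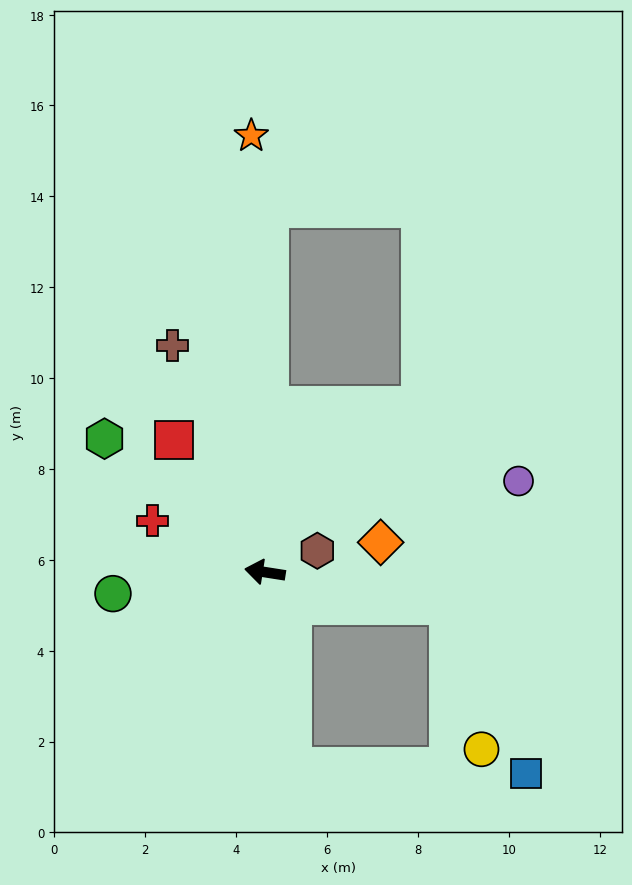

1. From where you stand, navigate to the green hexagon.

turn right 31°, forward 4.6 m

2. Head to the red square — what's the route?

turn right 46°, forward 3.5 m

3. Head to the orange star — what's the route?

turn right 79°, forward 9.6 m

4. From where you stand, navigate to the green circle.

turn left 17°, forward 3.4 m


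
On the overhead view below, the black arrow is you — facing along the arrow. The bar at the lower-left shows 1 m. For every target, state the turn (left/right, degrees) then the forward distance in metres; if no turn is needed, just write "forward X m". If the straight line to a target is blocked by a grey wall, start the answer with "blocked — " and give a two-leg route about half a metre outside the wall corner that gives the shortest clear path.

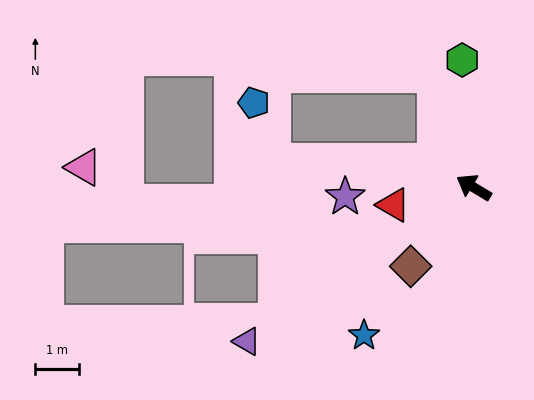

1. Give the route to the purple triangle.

turn left 65°, forward 6.3 m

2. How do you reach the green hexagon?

turn right 54°, forward 2.9 m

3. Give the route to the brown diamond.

turn left 82°, forward 2.3 m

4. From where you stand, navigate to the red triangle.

turn left 43°, forward 1.9 m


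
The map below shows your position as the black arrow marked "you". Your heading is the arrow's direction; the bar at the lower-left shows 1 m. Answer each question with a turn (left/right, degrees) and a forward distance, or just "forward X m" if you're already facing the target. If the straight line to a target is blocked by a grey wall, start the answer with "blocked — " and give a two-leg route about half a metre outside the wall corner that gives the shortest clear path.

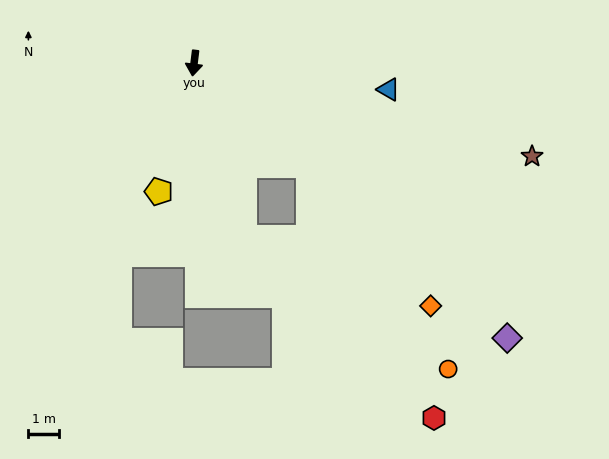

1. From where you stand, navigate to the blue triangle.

turn left 89°, forward 6.4 m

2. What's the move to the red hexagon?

blocked — turn left 55°, forward 5.0 m, then turn right 22°, forward 9.2 m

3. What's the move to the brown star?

turn left 82°, forward 11.5 m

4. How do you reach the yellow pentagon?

turn right 8°, forward 4.4 m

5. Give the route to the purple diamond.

turn left 56°, forward 13.6 m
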